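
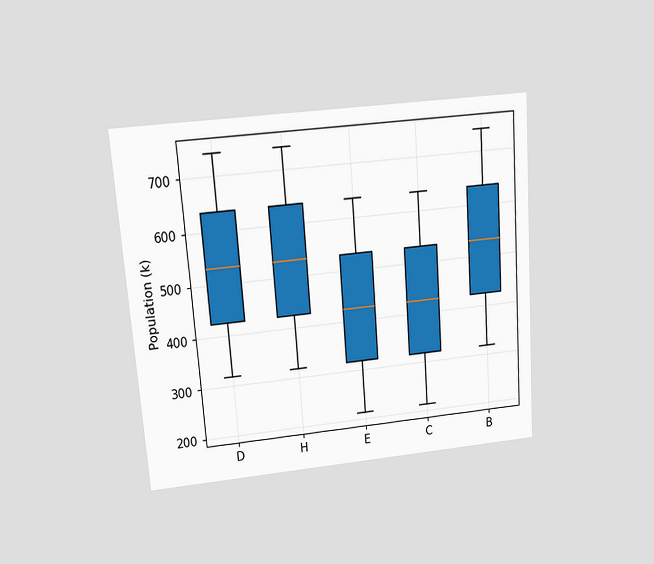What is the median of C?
The chart is tilted about 4° counter-clockwise and viewed slightly from above. The median line in the C box sits at 424k.

424k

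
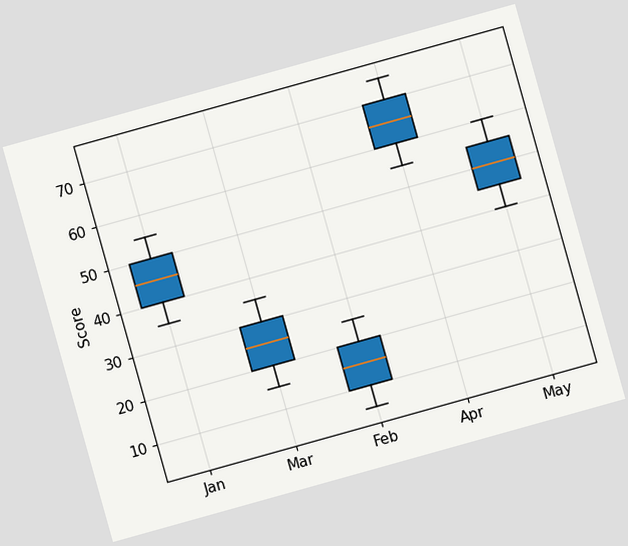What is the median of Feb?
15

The chart is tilted about 16° counter-clockwise. The median line in the Feb box sits at 15.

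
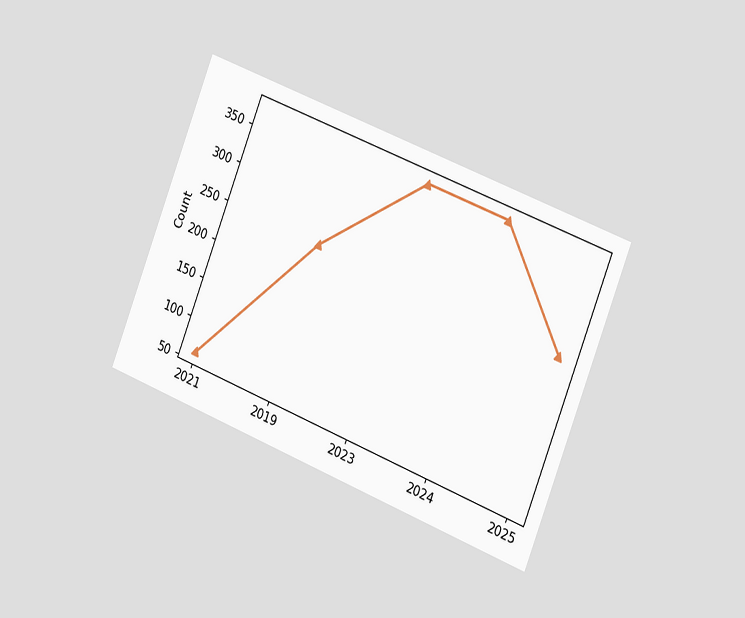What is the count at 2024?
The chart is tilted about 21° clockwise and viewed slightly from the right. At 2024, the line is at 372.

372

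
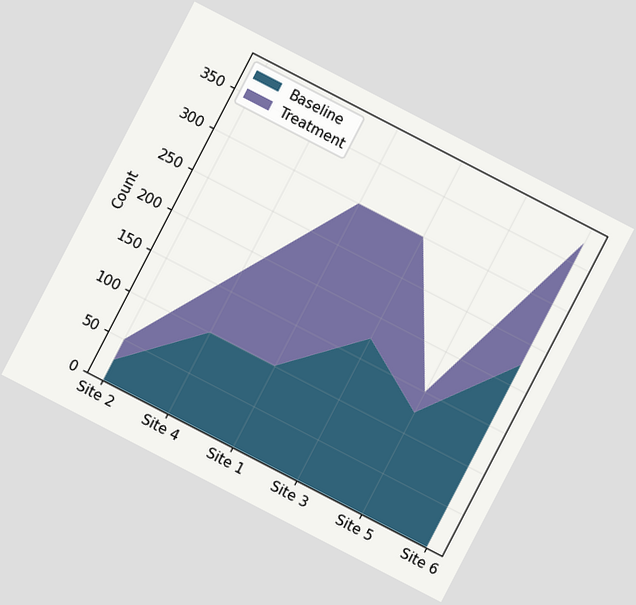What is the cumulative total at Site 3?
300

The chart is tilted about 27° clockwise. The stacked total at Site 3 reaches 300.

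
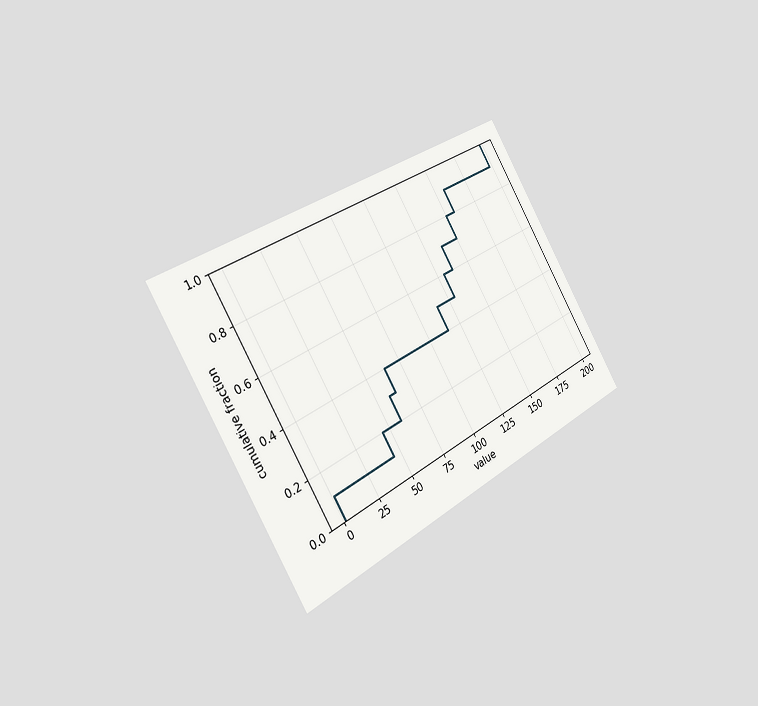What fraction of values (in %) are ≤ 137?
The chart is tilted about 30° counter-clockwise and viewed slightly from the left. At x=137 the ECDF step is at 70%.

70%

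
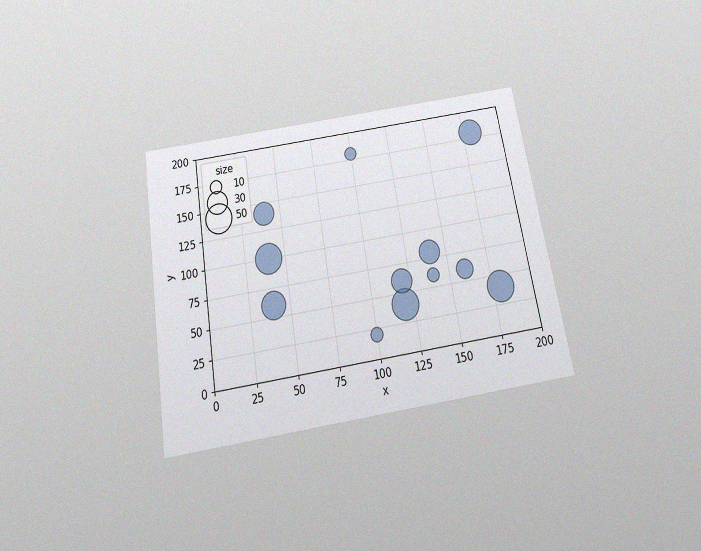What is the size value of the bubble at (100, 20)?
10

The chart is tilted about 9° counter-clockwise and viewed slightly from below, with some photo noise. Matching the bubble at (100, 20) against the size legend gives 10.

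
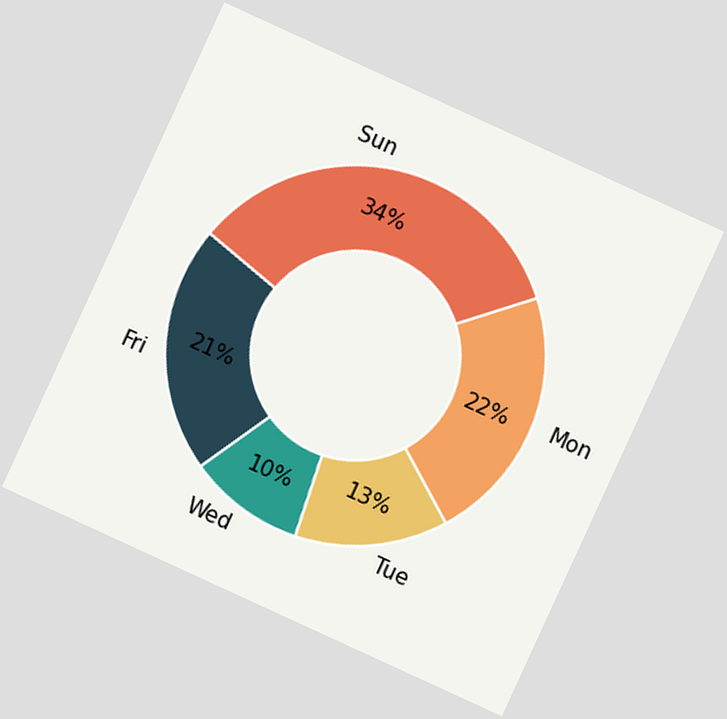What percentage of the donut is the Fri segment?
21%

The chart is tilted about 25° clockwise. The Fri segment takes up 21% of the ring.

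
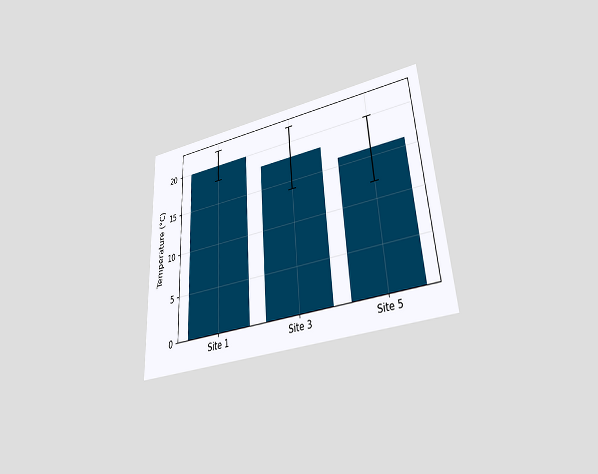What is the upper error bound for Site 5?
The chart is tilted about 3° counter-clockwise and viewed slightly from below. The Site 5 bar's upper whisker reaches 20°C.

20°C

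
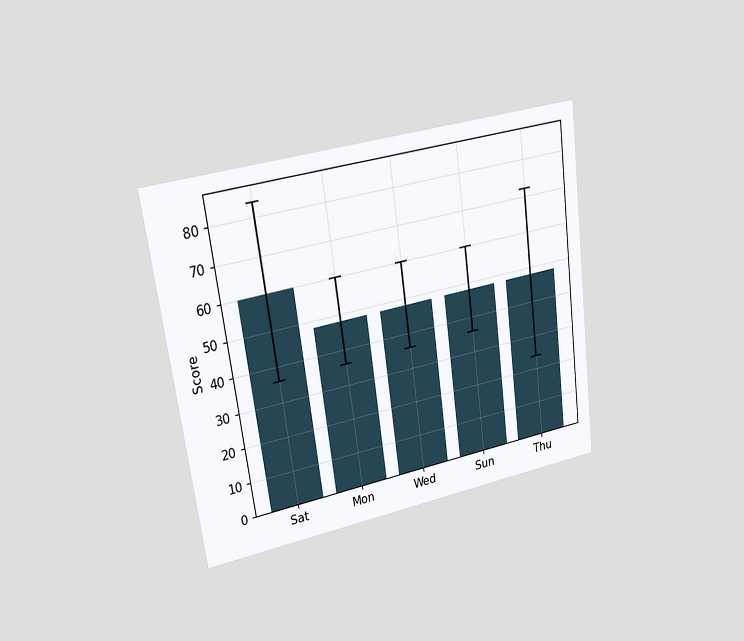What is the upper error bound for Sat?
84

The chart is tilted about 8° counter-clockwise and viewed at a slight angle. The Sat bar's upper whisker reaches 84.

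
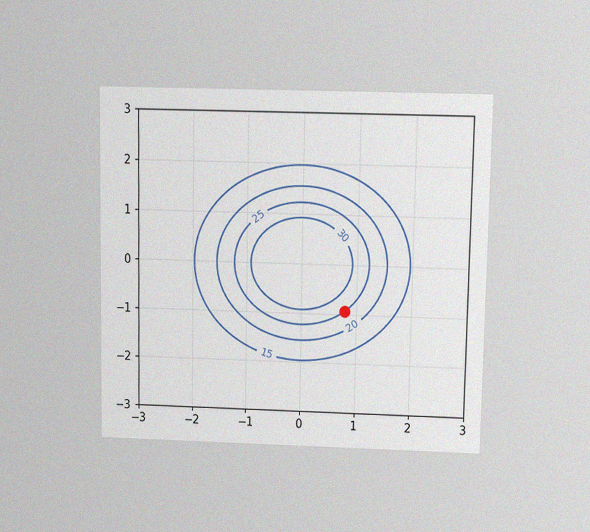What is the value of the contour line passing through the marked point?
The chart is viewed slightly from above, with some photo noise. The marked point sits on the contour labelled 25.

25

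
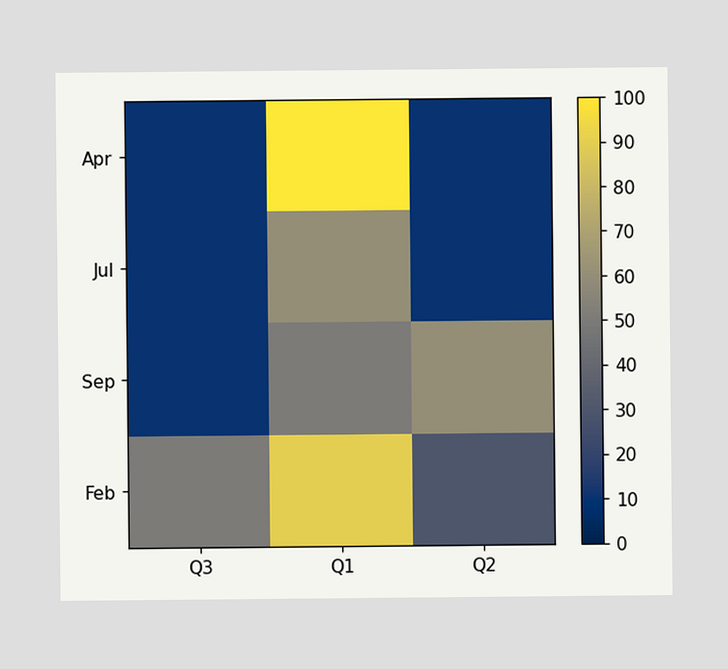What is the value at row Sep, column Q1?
Matching cell (Sep, Q1) against the colorbar gives 50.

50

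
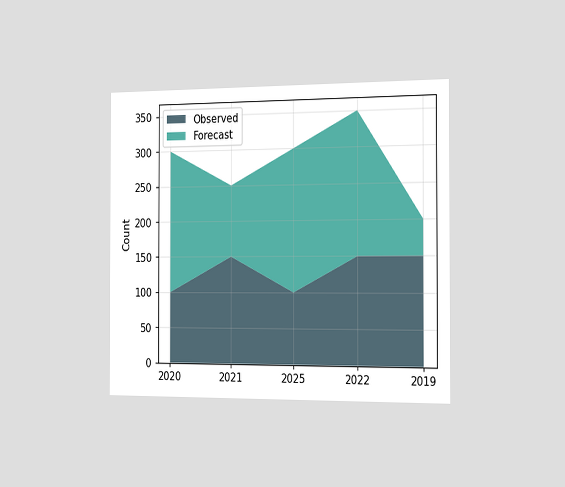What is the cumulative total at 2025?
300

The chart is viewed slightly from the right. The stacked total at 2025 reaches 300.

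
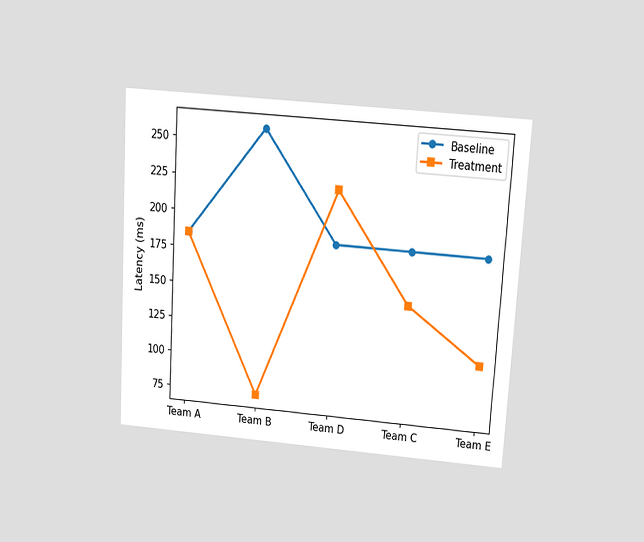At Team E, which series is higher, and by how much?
The chart is tilted about 3° clockwise and viewed slightly from above. At Team E, Baseline sits above the other line by 74ms.

Baseline, by 74ms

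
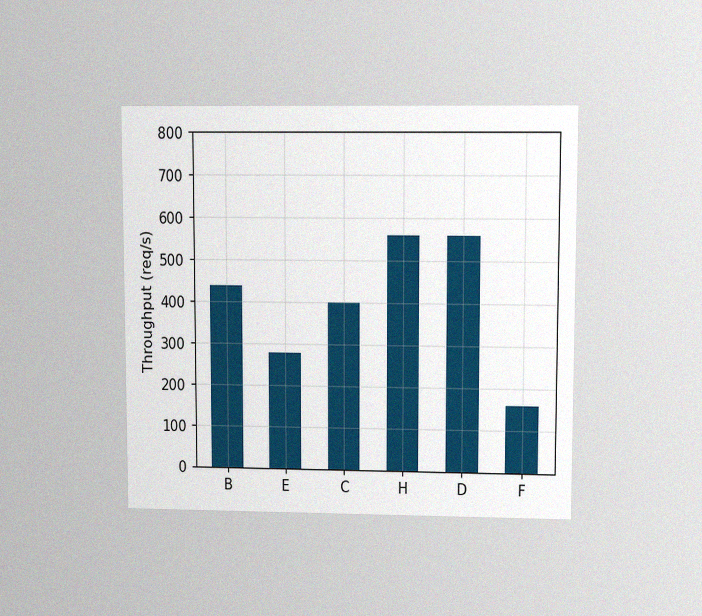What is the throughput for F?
The chart is viewed at a slight angle, with some photo noise. Reading along the chart's y-axis, the F bar reaches 160req/s.

160req/s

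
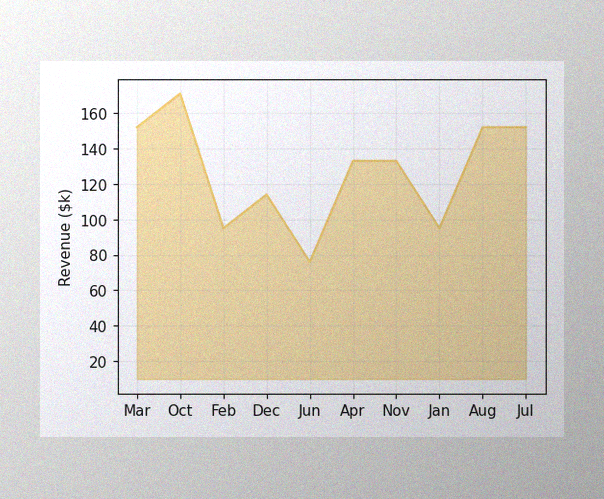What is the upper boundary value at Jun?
$76k

The image has some photo noise and uneven lighting. At Jun the upper boundary is at $76k.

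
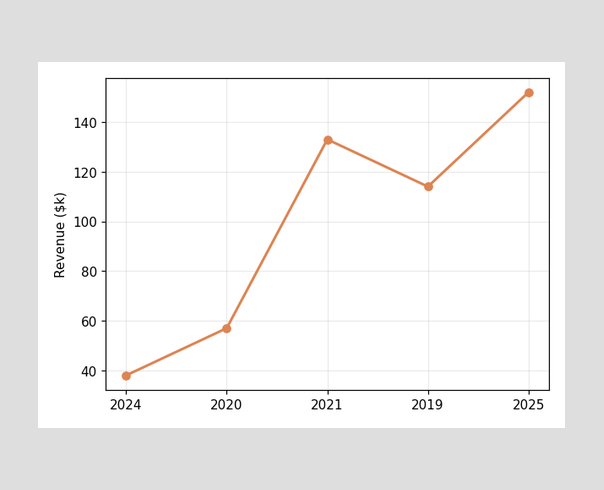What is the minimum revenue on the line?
The lowest point is at 2024, and reading across to the y-axis gives $38k.

$38k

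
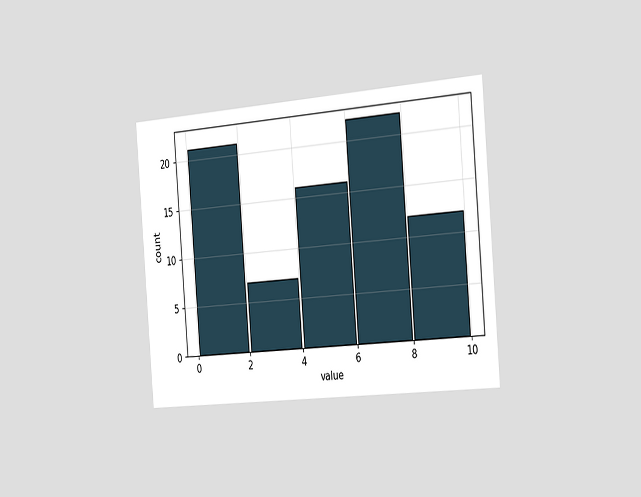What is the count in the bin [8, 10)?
The chart is tilted about 5° counter-clockwise and viewed slightly from the right. The [8, 10) bin has height 12.

12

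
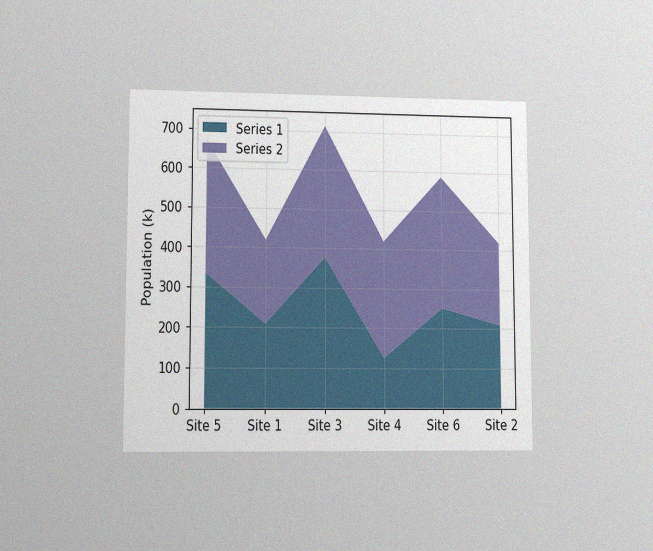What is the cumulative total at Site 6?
588k

The chart is viewed at a slight angle, with some photo noise. The stacked total at Site 6 reaches 588k.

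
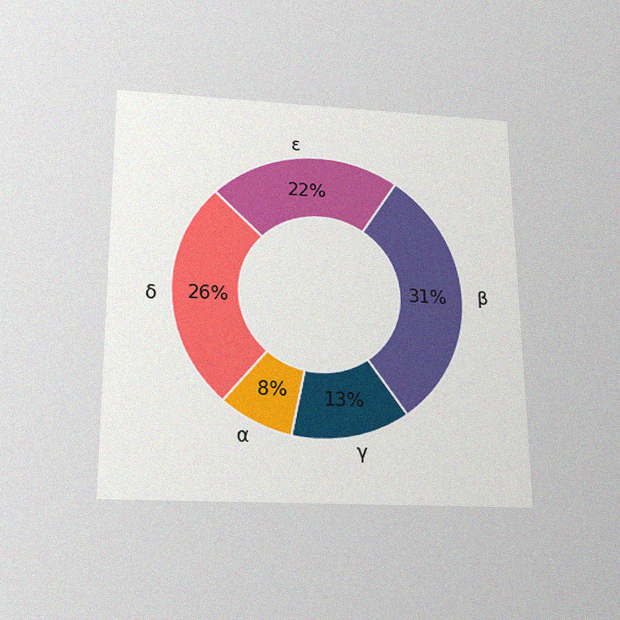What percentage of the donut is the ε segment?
The chart is viewed slightly from below, with some photo noise. The ε segment takes up 22% of the ring.

22%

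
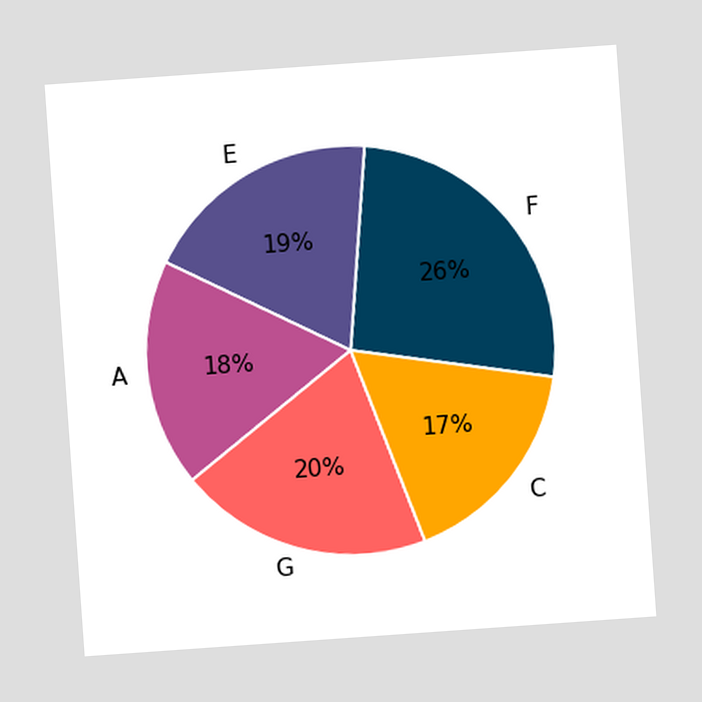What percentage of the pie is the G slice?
The chart is tilted about 4° counter-clockwise. The G slice takes up 20% of the pie.

20%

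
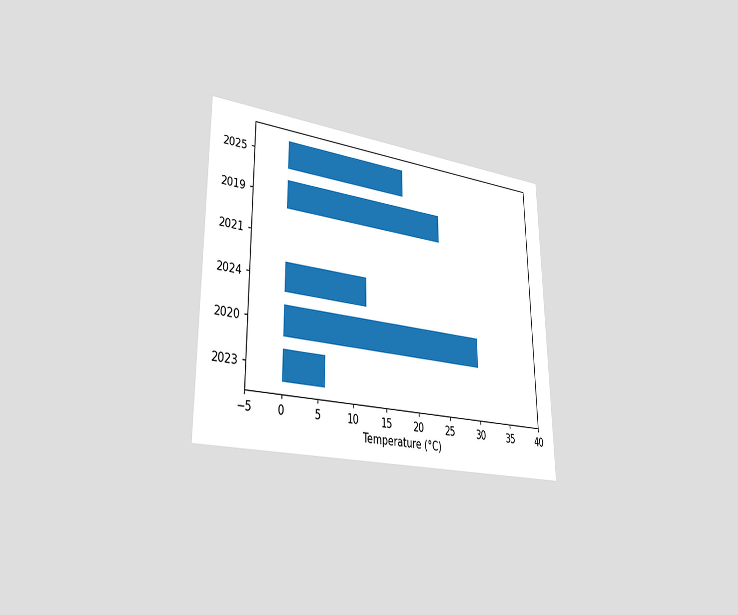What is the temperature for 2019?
The chart is viewed slightly from the left. Reading along the chart's x-axis, the 2019 bar reaches 24°C.

24°C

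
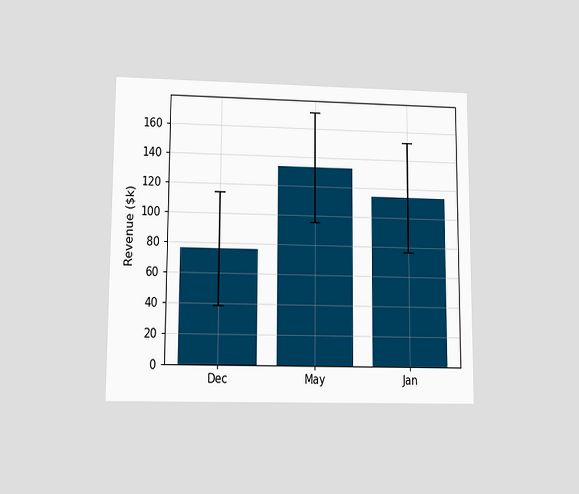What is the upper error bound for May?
The chart is viewed at a slight angle. The May bar's upper whisker reaches $171k.

$171k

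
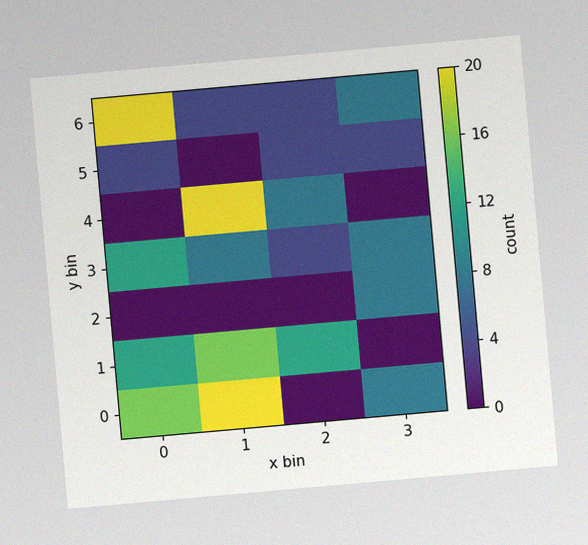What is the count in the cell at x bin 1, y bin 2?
The chart is tilted about 5° counter-clockwise, with some photo noise. Matching the cell (1, 2) against the colorbar gives 0.

0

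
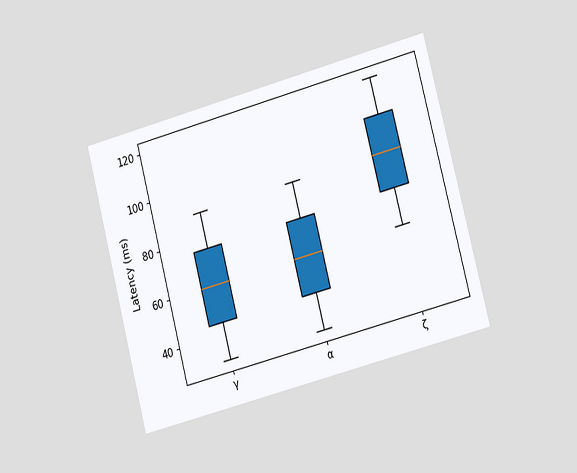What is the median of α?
The chart is tilted about 15° counter-clockwise and viewed at a slight angle. The median line in the α box sits at 60ms.

60ms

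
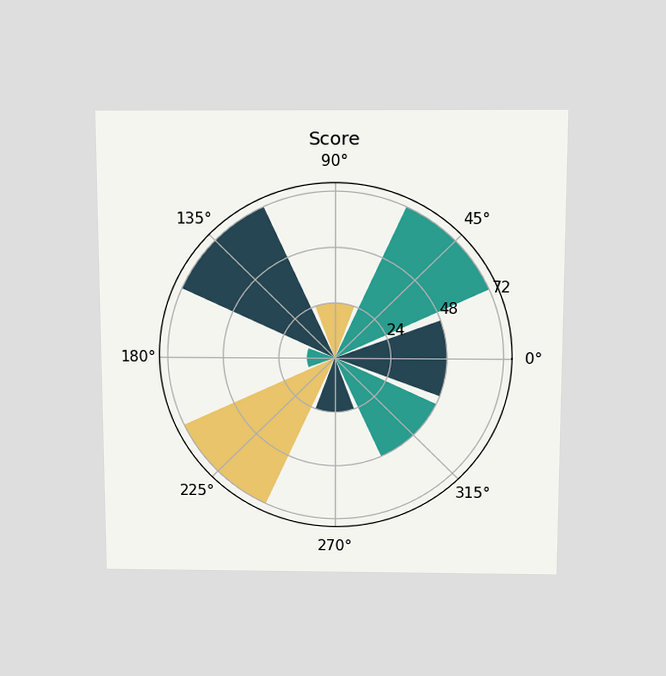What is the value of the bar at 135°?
72

The chart is viewed slightly from above. The bar at 135° reaches 72 on the radial axis.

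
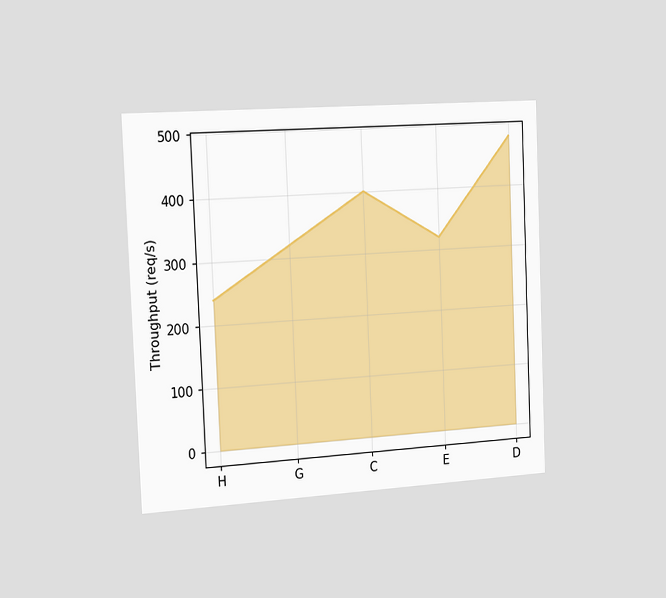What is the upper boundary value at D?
480req/s

The chart is tilted about 2° counter-clockwise and viewed slightly from the left. At D the upper boundary is at 480req/s.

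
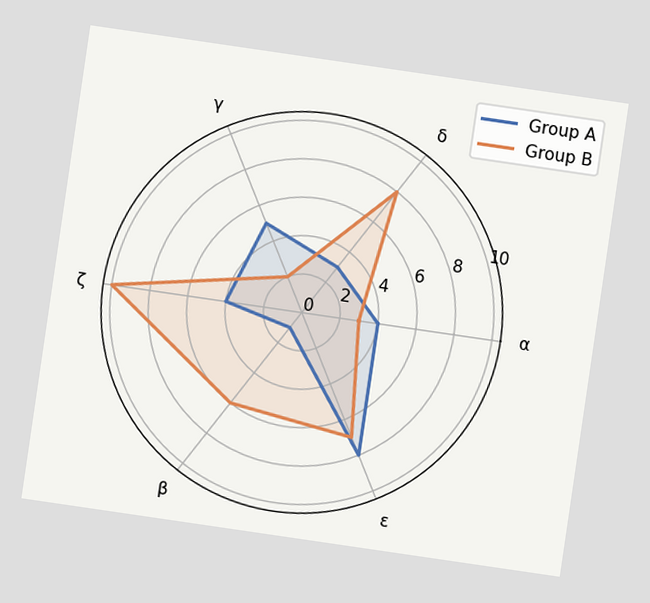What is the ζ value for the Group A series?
The chart is tilted about 8° clockwise. On the ζ axis, Group A reaches 4.

4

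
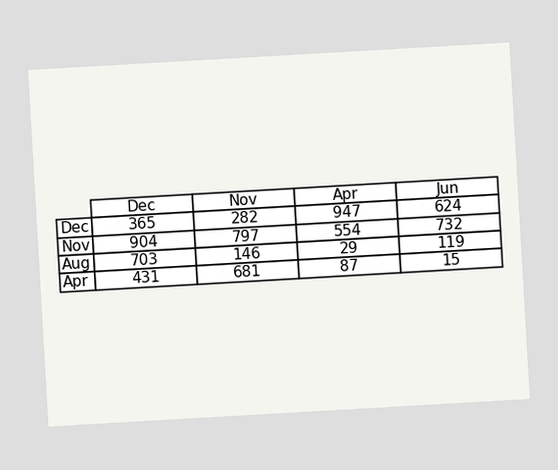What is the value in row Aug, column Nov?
The chart is tilted about 3° counter-clockwise. The (Aug, Nov) cell reads 146.

146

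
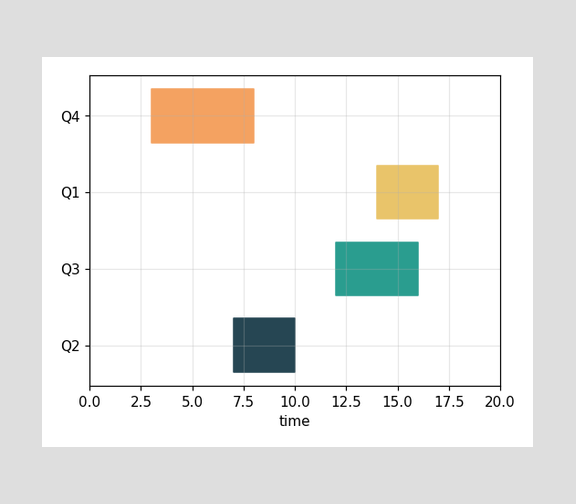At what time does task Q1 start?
14

The Q1 bar begins at t=14.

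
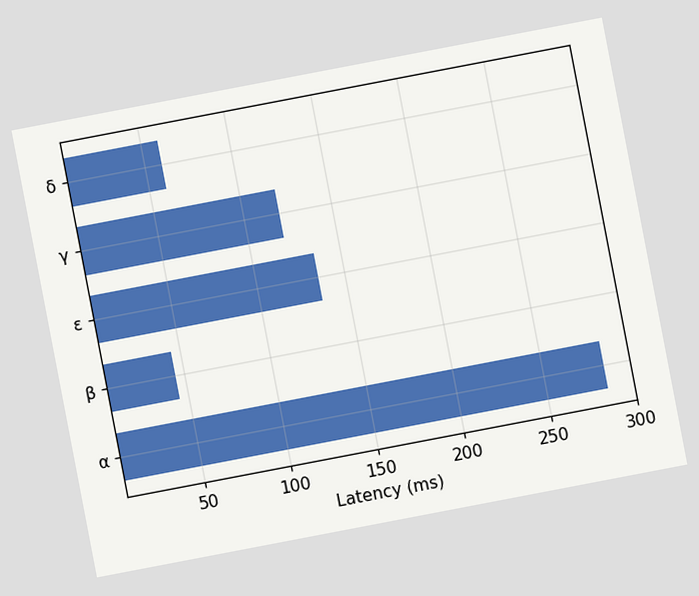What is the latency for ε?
The chart is tilted about 11° counter-clockwise. Reading along the chart's x-axis, the ε bar reaches 135ms.

135ms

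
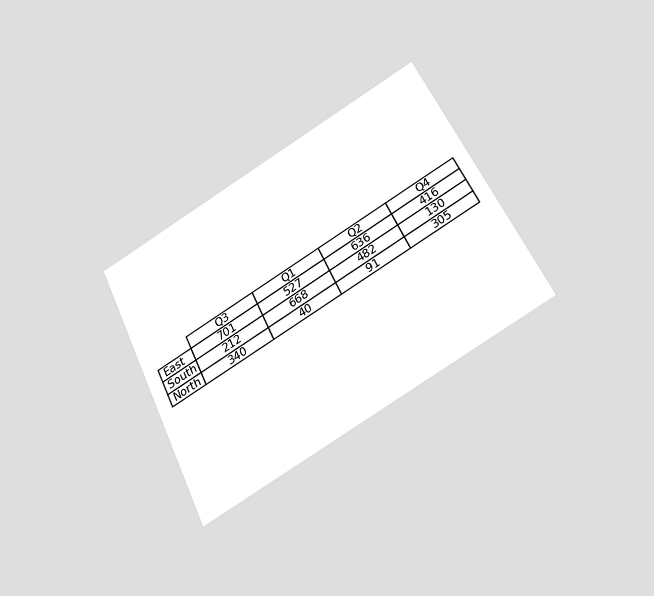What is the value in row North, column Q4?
305

The chart is tilted about 26° counter-clockwise and viewed slightly from below. The (North, Q4) cell reads 305.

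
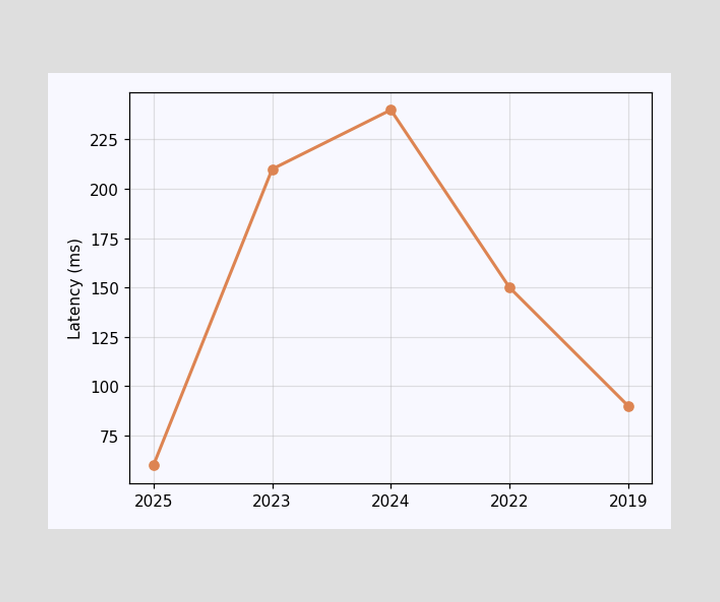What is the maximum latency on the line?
240ms

The highest point is at 2024, and reading across to the y-axis gives 240ms.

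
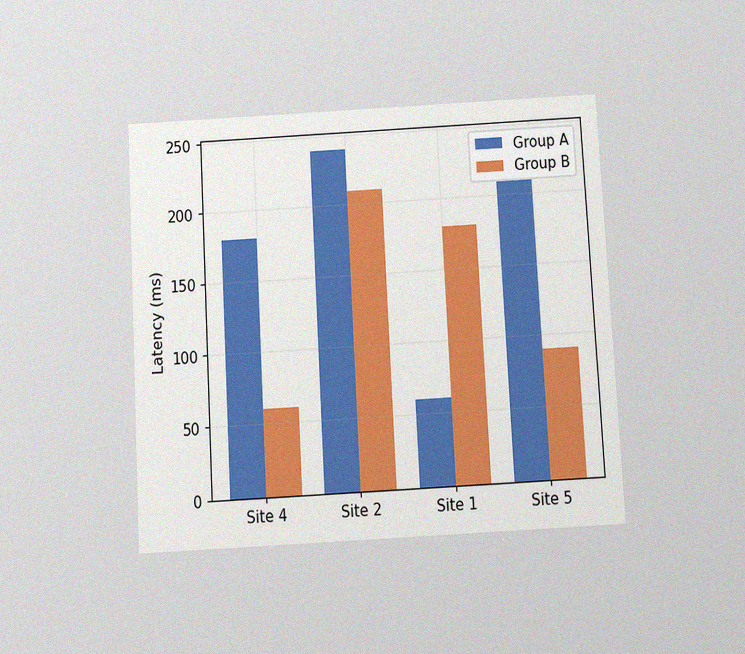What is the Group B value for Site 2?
The chart is tilted about 3° counter-clockwise and viewed slightly from below, with some photo noise. The Group B bar at Site 2 reaches 210ms on the y-axis.

210ms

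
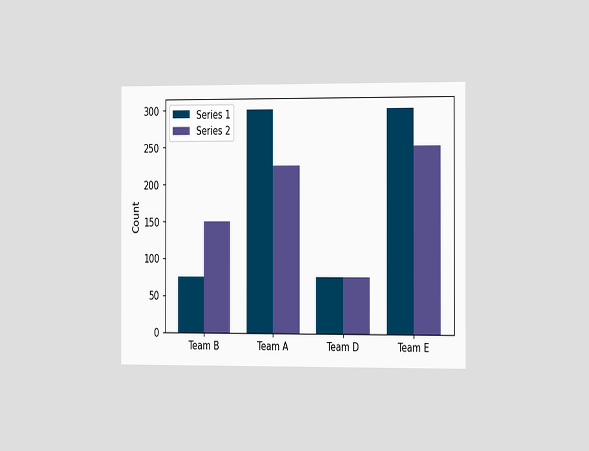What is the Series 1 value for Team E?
300

The chart is viewed slightly from the right. The Series 1 bar at Team E reaches 300 on the y-axis.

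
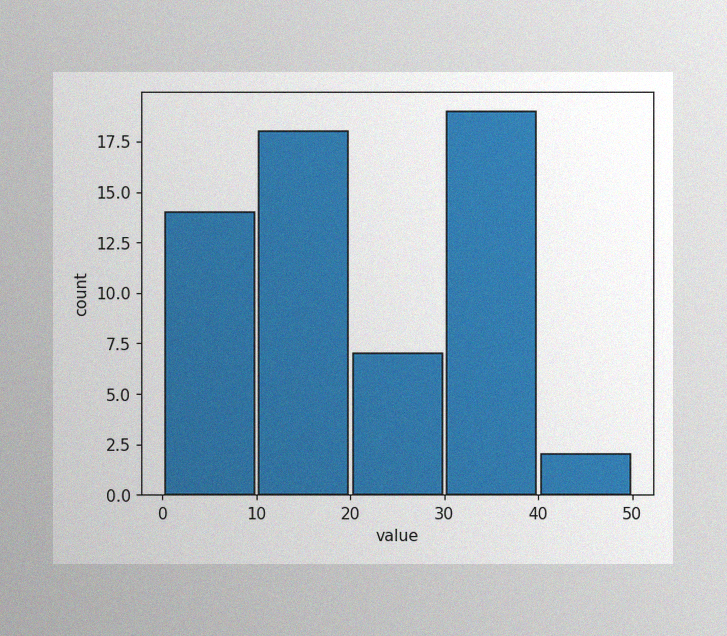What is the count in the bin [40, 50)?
The image has some photo noise and uneven lighting. The [40, 50) bin has height 2.

2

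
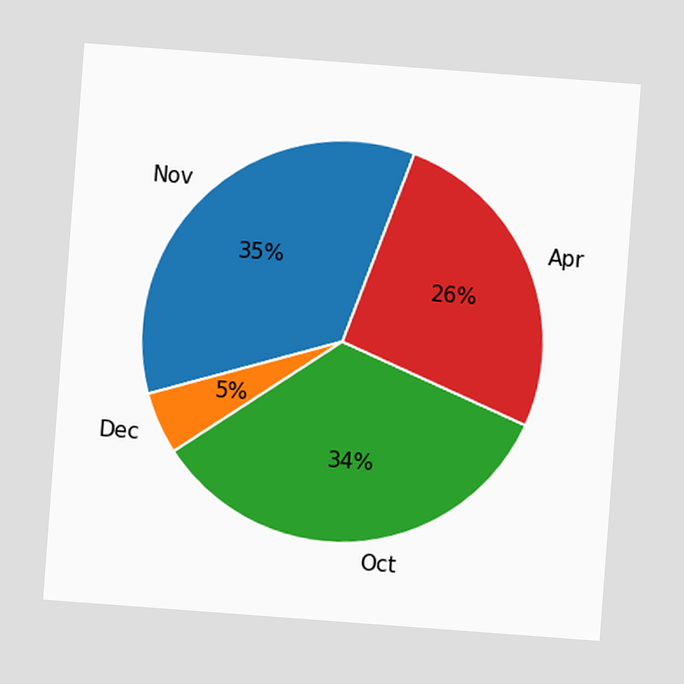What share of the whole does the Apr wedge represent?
26%

The chart is tilted about 4° clockwise. The Apr slice takes up 26% of the pie.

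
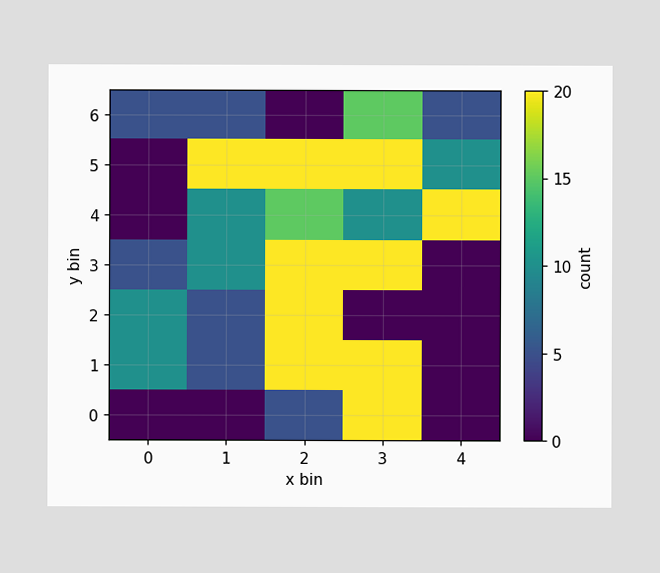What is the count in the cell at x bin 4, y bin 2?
0

Matching the cell (4, 2) against the colorbar gives 0.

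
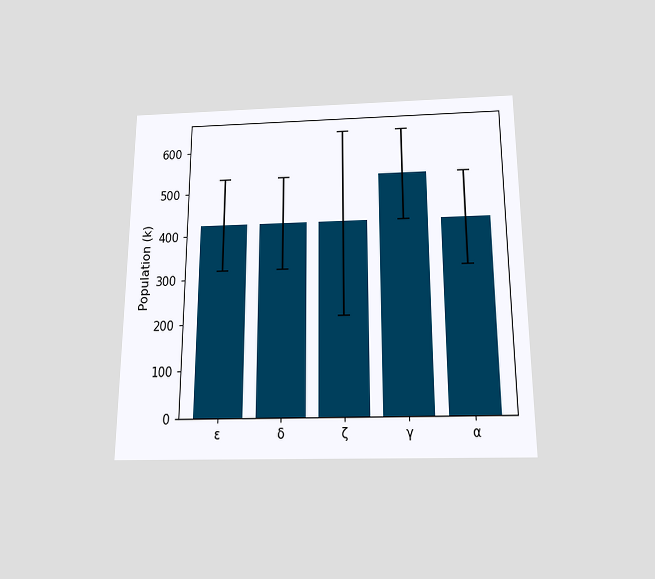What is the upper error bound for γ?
The chart is viewed slightly from below. The γ bar's upper whisker reaches 636k.

636k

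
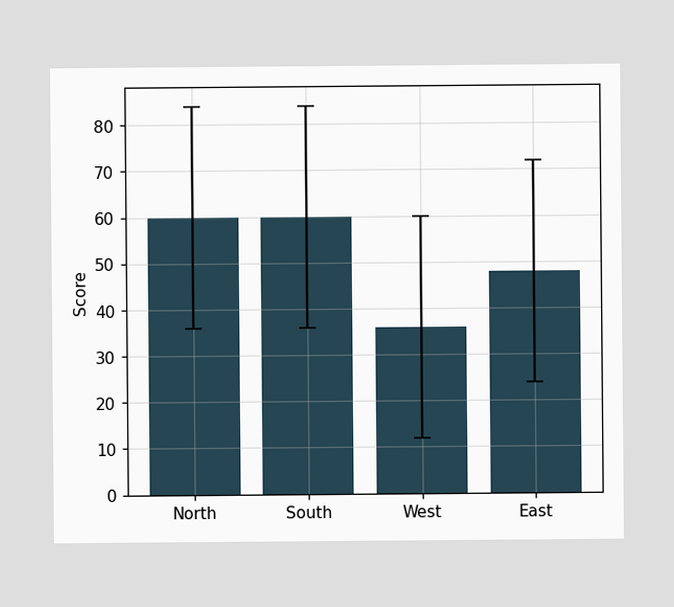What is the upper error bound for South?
84

The South bar's upper whisker reaches 84.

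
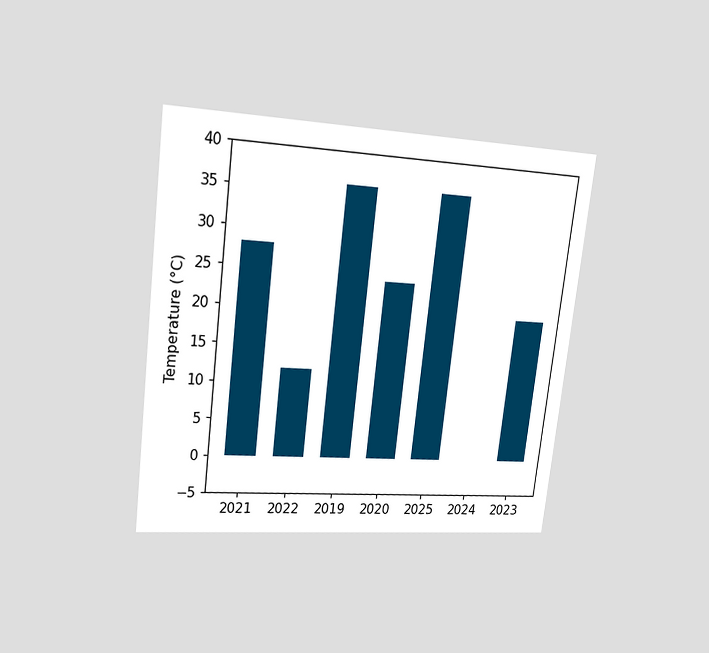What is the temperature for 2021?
The chart is tilted about 7° clockwise and viewed at a slight angle. Reading along the chart's y-axis, the 2021 bar reaches 28°C.

28°C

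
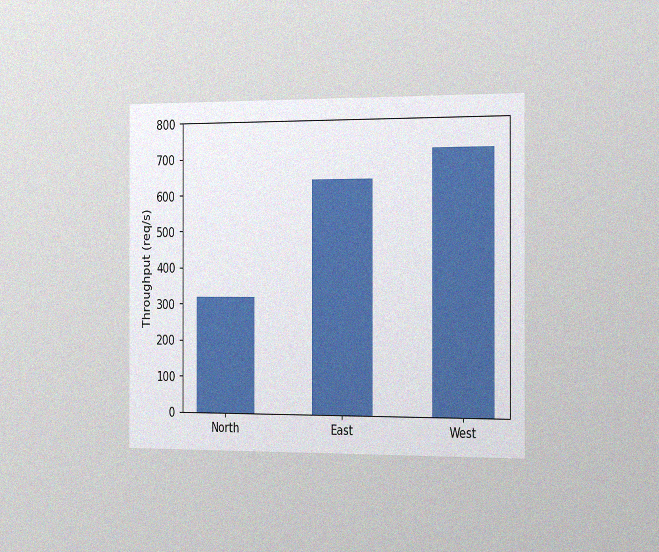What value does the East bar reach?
640req/s

The chart is viewed slightly from the right, with some photo noise. Reading along the chart's y-axis, the East bar reaches 640req/s.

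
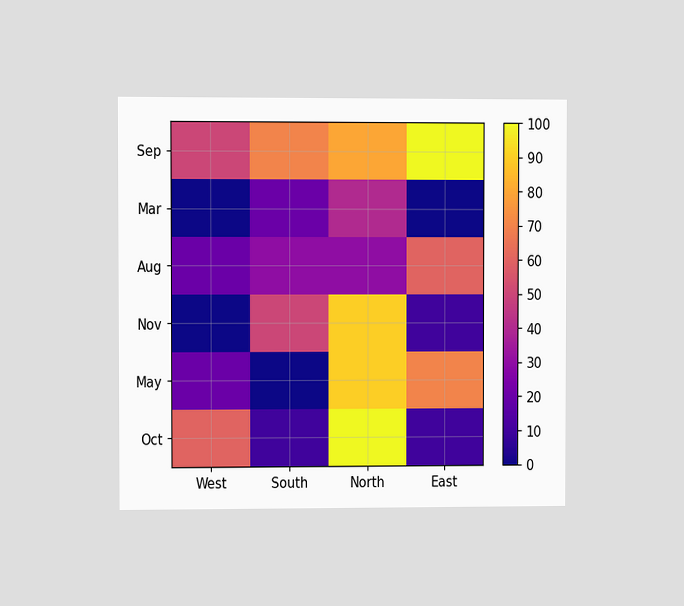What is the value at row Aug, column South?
30

The chart is viewed at a slight angle. Matching cell (Aug, South) against the colorbar gives 30.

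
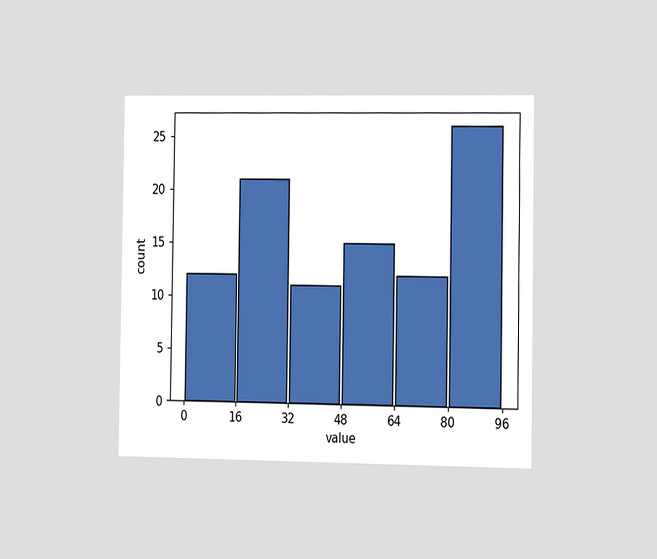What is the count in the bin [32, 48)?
11

The chart is viewed slightly from the right. The [32, 48) bin has height 11.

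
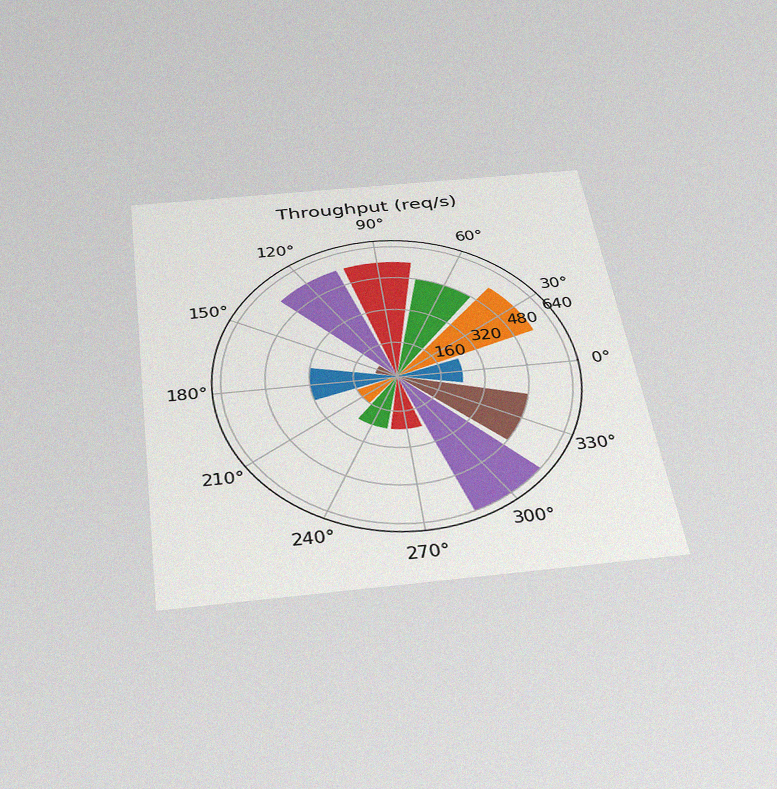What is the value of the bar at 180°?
The chart is tilted about 8° counter-clockwise and viewed slightly from below, with some photo noise. The bar at 180° reaches 320req/s on the radial axis.

320req/s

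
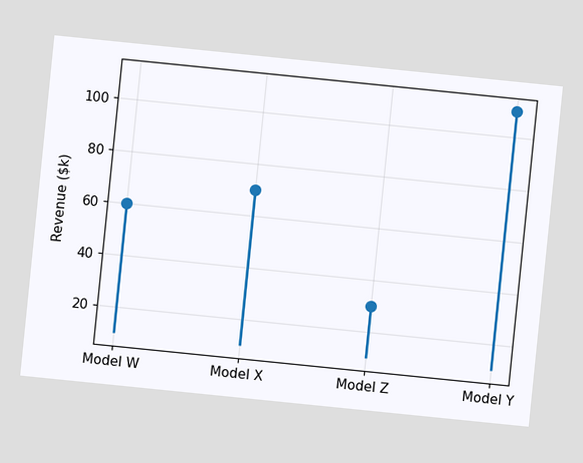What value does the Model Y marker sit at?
The chart is tilted about 6° clockwise. The Model Y marker sits at $110k.

$110k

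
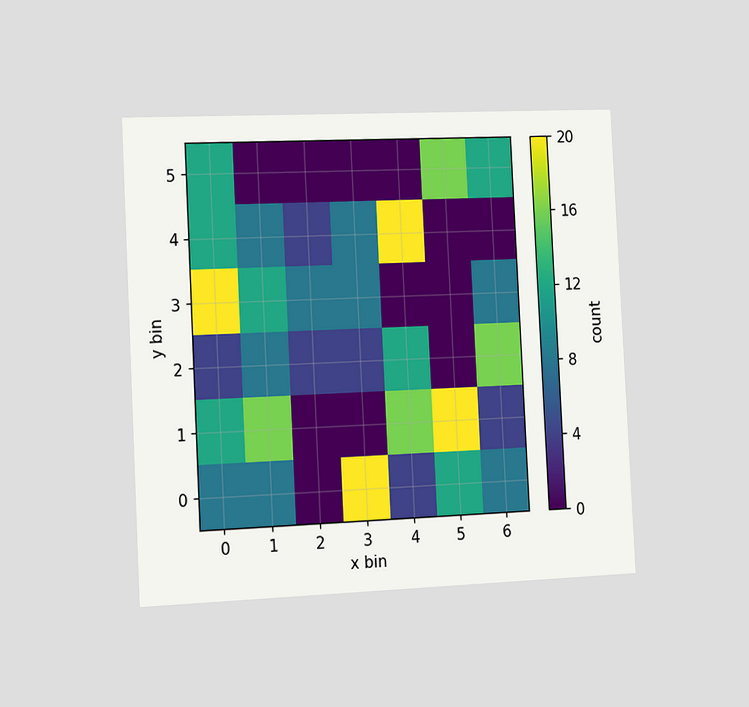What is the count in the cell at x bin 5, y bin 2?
The chart is tilted about 3° counter-clockwise and viewed slightly from the left. Matching the cell (5, 2) against the colorbar gives 0.

0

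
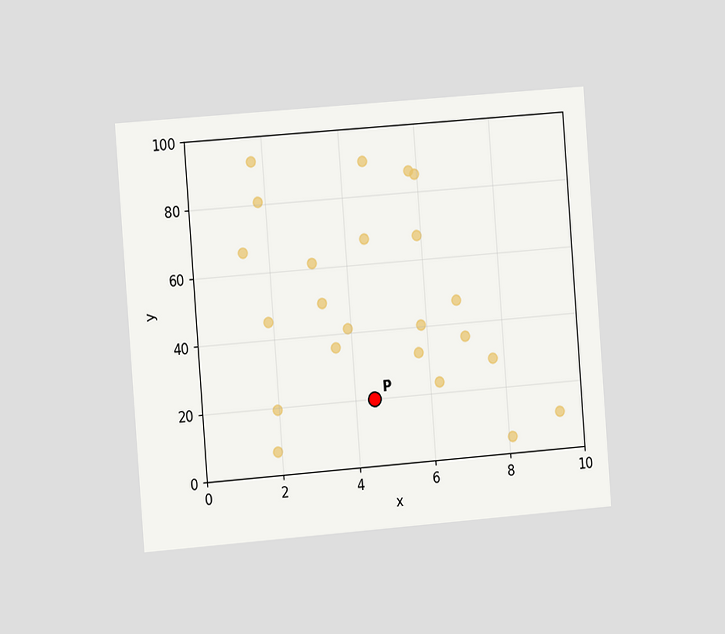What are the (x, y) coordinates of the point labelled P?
(4.5, 20)

The chart is tilted about 4° counter-clockwise and viewed slightly from the left. Following the gridlines from P to each axis, P sits at (4.5, 20).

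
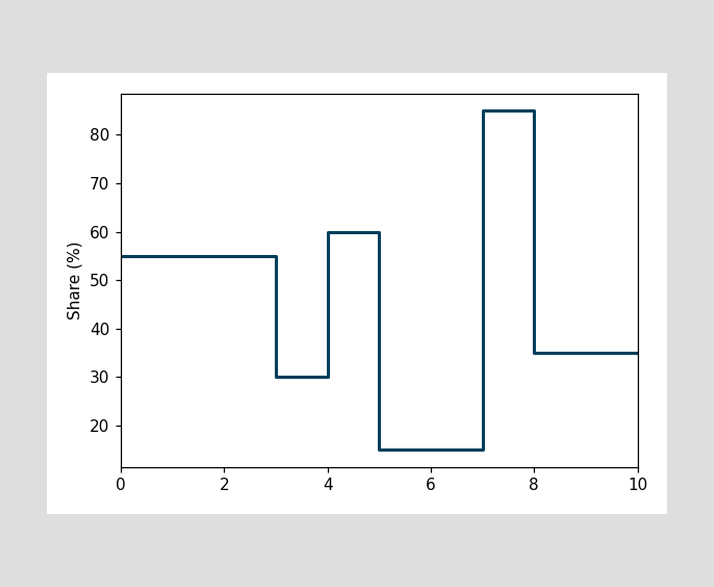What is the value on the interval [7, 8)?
On [7, 8) the step sits at 85%.

85%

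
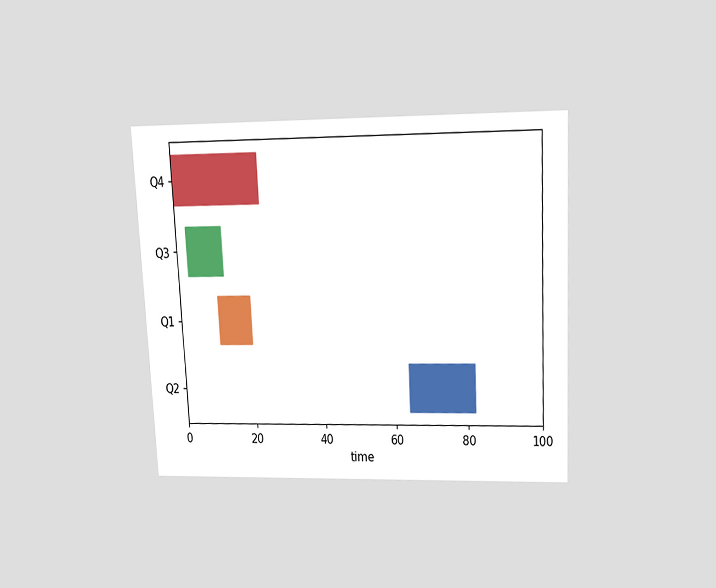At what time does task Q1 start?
The chart is tilted about 3° counter-clockwise and viewed slightly from above. The Q1 bar begins at t=11.

11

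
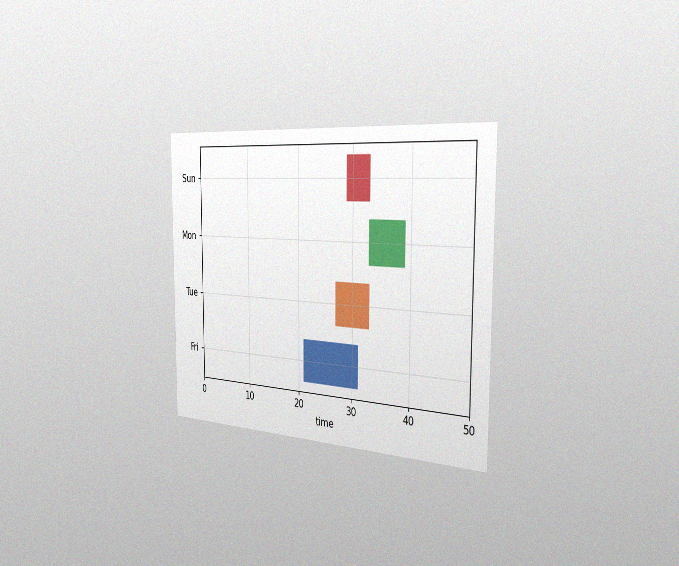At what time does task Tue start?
The chart is viewed slightly from the right, with some photo noise. The Tue bar begins at t=27.

27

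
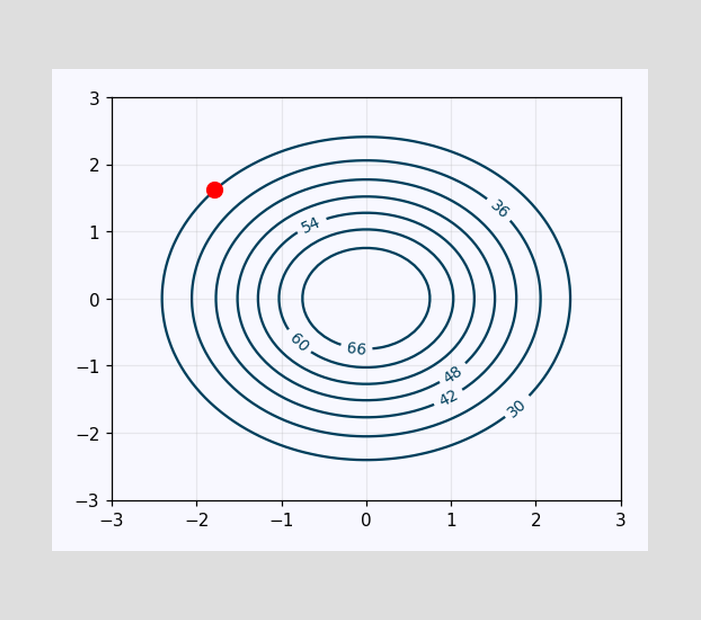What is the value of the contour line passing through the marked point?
The marked point sits on the contour labelled 30.

30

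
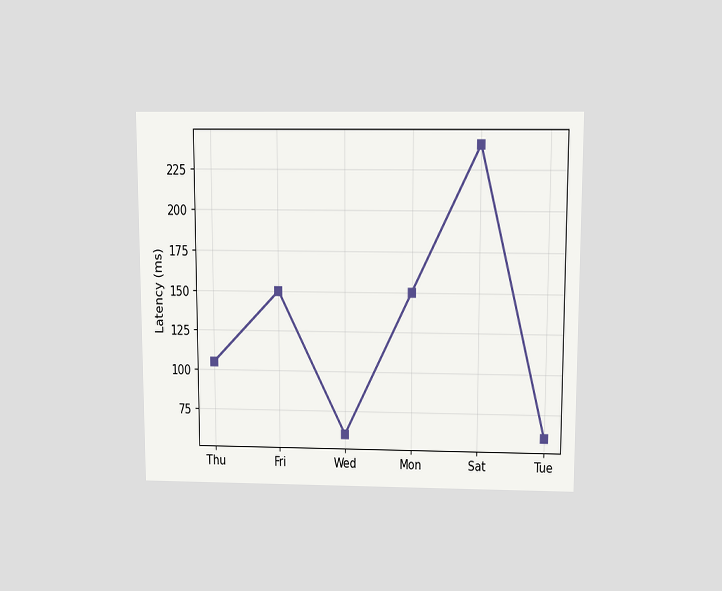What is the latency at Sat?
The chart is viewed slightly from above. At Sat, the line is at 240ms.

240ms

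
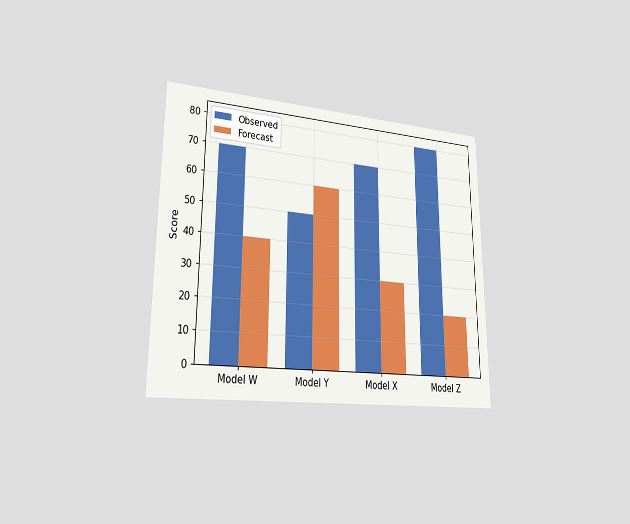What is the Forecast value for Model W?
40

The chart is viewed slightly from the left. The Forecast bar at Model W reaches 40 on the y-axis.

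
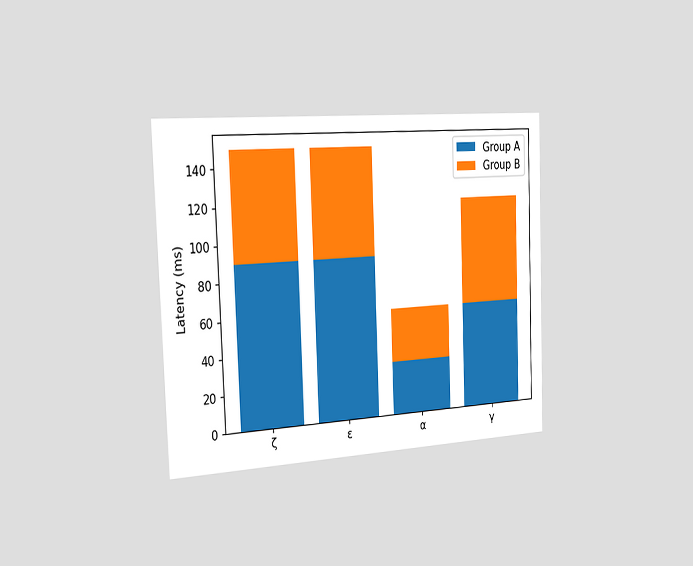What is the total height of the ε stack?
The chart is tilted about 2° counter-clockwise and viewed slightly from the left. The ε stack's top reaches 150ms on the y-axis.

150ms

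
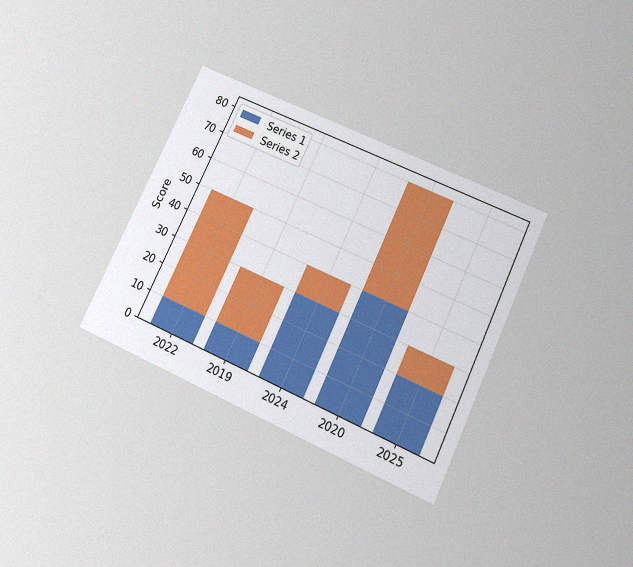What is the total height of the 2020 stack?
The chart is tilted about 25° clockwise and viewed slightly from below, with some photo noise. The 2020 stack's top reaches 80 on the y-axis.

80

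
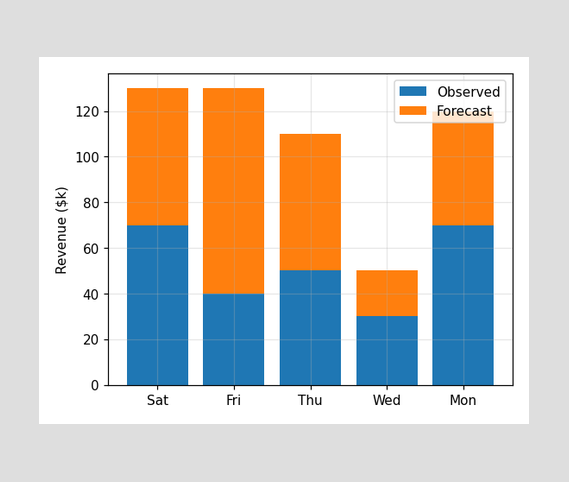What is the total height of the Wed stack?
$50k

The Wed stack's top reaches $50k on the y-axis.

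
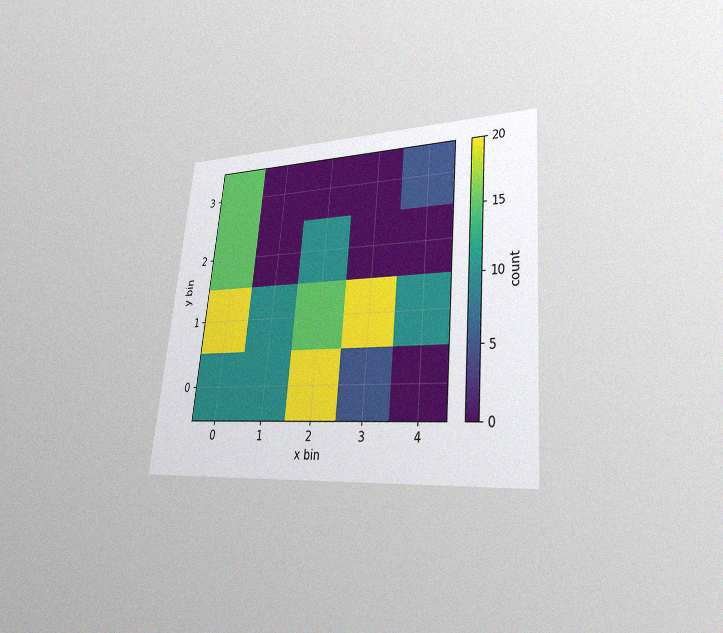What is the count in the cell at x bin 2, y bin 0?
The chart is tilted about 5° clockwise and viewed at a slight angle, with some photo noise. Matching the cell (2, 0) against the colorbar gives 20.

20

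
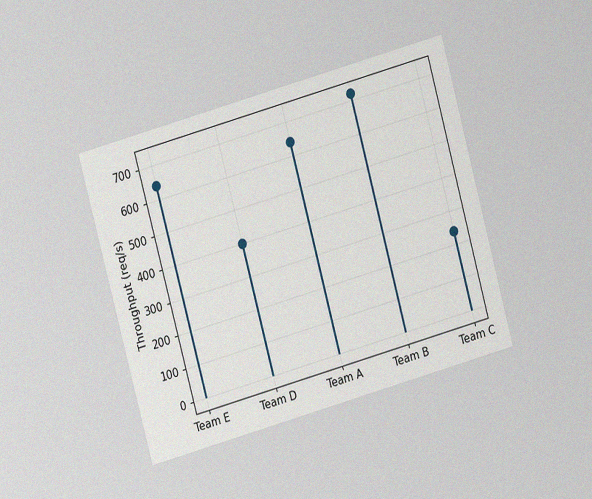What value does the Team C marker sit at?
The chart is tilted about 16° counter-clockwise and viewed at a slight angle, with some photo noise. The Team C marker sits at 240req/s.

240req/s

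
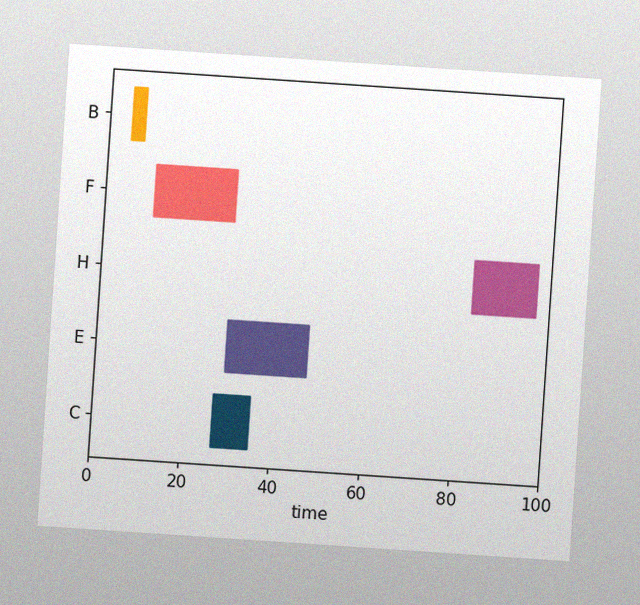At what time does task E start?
29

The chart is tilted about 4° clockwise, with some photo noise. The E bar begins at t=29.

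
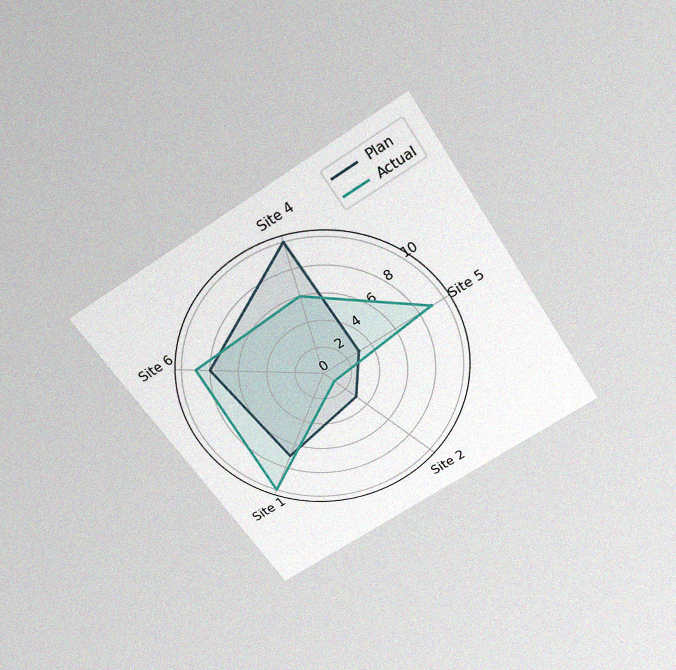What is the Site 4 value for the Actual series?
The chart is tilted about 33° counter-clockwise and viewed slightly from above, with some photo noise. On the Site 4 axis, Actual reaches 6.

6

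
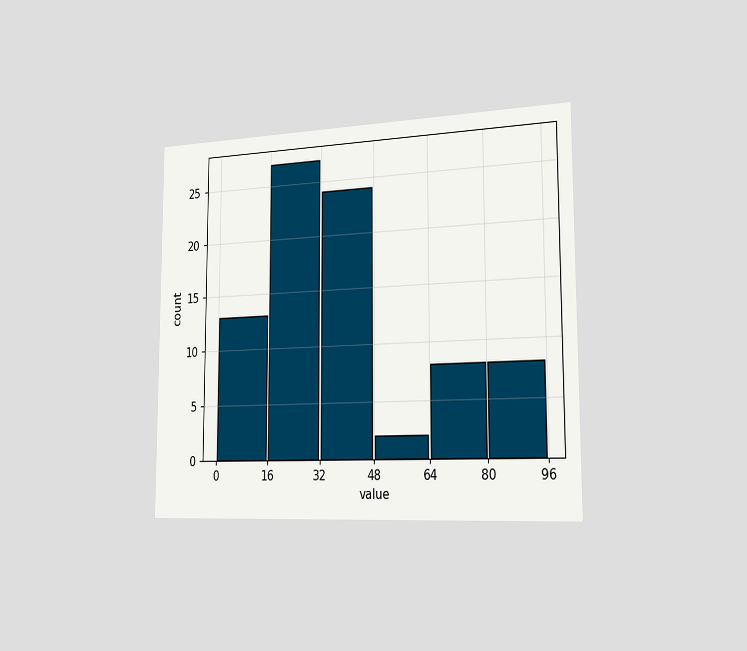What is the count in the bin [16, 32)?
27

The chart is viewed slightly from the right. The [16, 32) bin has height 27.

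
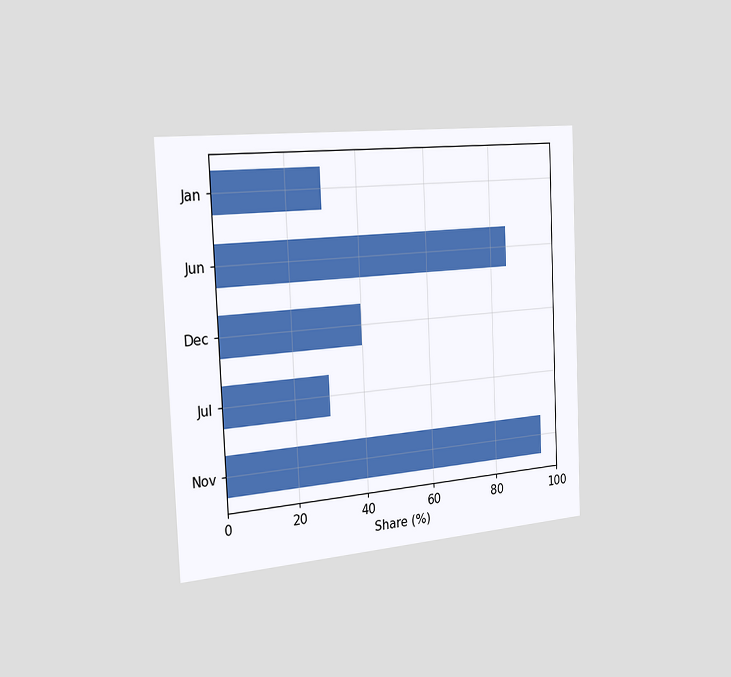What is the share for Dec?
40%

The chart is tilted about 3° counter-clockwise and viewed slightly from the left. Reading along the chart's x-axis, the Dec bar reaches 40%.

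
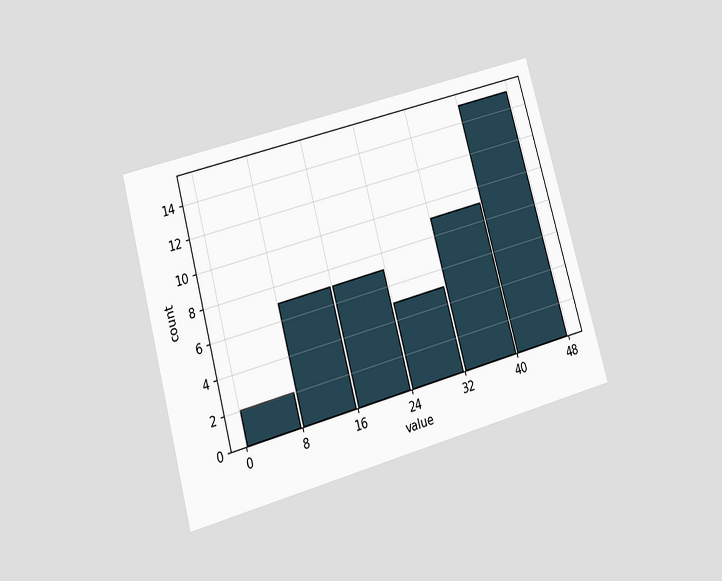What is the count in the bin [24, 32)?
5

The chart is tilted about 15° counter-clockwise and viewed at a slight angle. The [24, 32) bin has height 5.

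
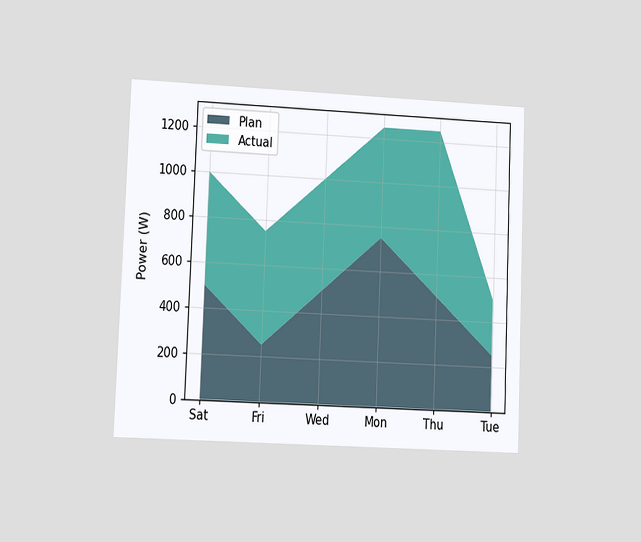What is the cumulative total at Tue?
The chart is tilted about 2° clockwise and viewed at a slight angle. The stacked total at Tue reaches 500W.

500W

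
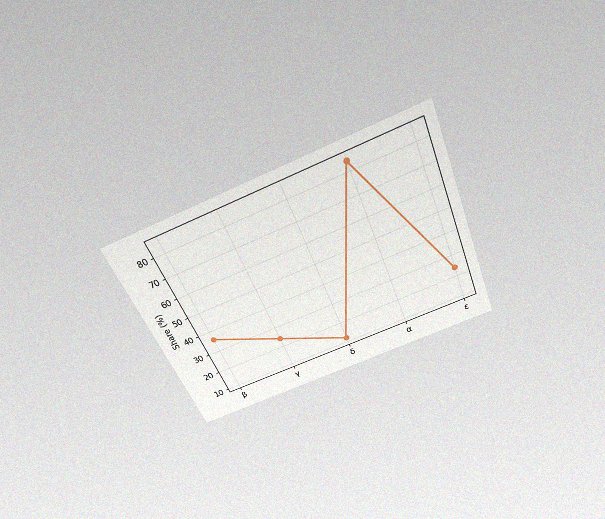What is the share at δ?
The chart is tilted about 22° counter-clockwise and viewed slightly from above, with some photo noise. At δ, the line is at 12%.

12%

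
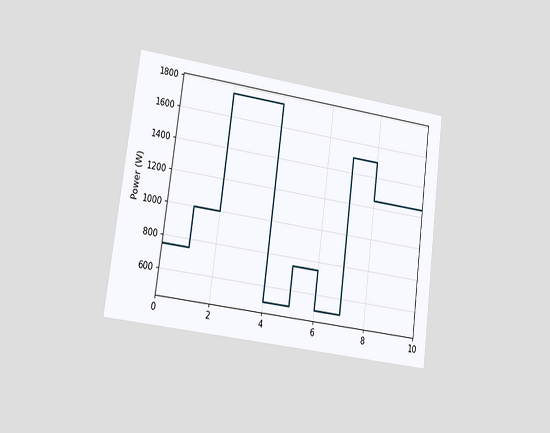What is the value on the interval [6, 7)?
500W

The chart is tilted about 8° clockwise and viewed at a slight angle. On [6, 7) the step sits at 500W.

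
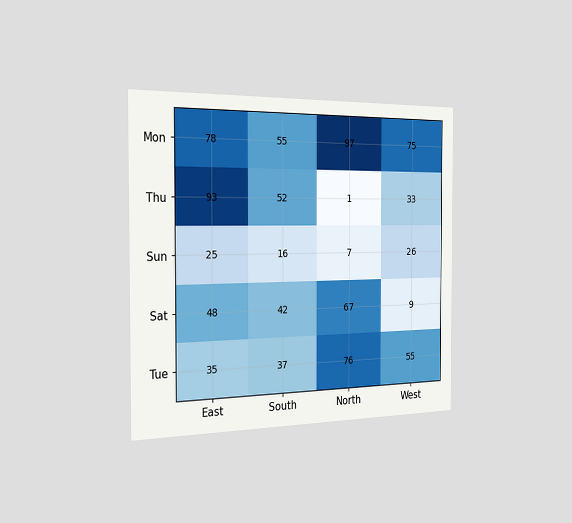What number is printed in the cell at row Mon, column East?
78

The chart is viewed slightly from the left. The (Mon, East) cell reads 78.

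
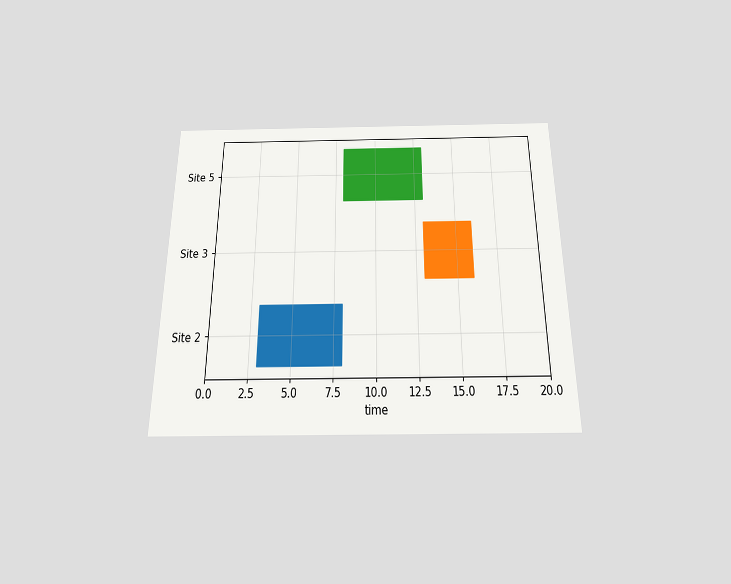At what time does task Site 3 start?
13

The chart is viewed slightly from below. The Site 3 bar begins at t=13.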